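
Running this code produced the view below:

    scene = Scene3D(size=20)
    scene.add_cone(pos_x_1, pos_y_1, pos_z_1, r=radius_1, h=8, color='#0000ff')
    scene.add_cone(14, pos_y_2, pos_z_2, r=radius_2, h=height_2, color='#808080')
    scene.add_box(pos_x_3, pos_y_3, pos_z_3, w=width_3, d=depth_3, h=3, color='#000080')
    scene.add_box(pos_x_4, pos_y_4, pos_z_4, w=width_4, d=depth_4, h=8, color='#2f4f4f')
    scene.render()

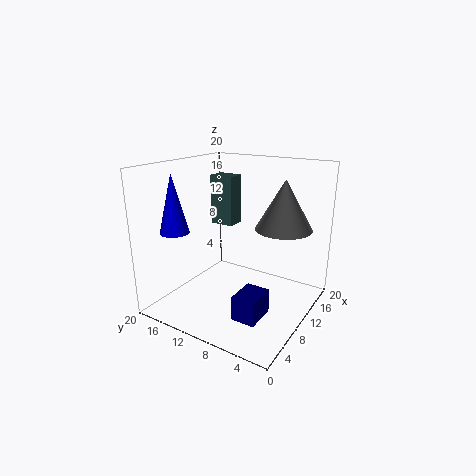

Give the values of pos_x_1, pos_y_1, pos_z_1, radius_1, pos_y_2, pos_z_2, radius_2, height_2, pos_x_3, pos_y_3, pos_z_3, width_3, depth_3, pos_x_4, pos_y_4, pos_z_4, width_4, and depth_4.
pos_x_1 = 5
pos_y_1 = 17
pos_z_1 = 11
radius_1 = 2
pos_y_2 = 5
pos_z_2 = 11
radius_2 = 4
height_2 = 7
pos_x_3 = 2
pos_y_3 = 3
pos_z_3 = 3
width_3 = 4
depth_3 = 3
pos_x_4 = 16
pos_y_4 = 15
pos_z_4 = 9
width_4 = 3
depth_4 = 4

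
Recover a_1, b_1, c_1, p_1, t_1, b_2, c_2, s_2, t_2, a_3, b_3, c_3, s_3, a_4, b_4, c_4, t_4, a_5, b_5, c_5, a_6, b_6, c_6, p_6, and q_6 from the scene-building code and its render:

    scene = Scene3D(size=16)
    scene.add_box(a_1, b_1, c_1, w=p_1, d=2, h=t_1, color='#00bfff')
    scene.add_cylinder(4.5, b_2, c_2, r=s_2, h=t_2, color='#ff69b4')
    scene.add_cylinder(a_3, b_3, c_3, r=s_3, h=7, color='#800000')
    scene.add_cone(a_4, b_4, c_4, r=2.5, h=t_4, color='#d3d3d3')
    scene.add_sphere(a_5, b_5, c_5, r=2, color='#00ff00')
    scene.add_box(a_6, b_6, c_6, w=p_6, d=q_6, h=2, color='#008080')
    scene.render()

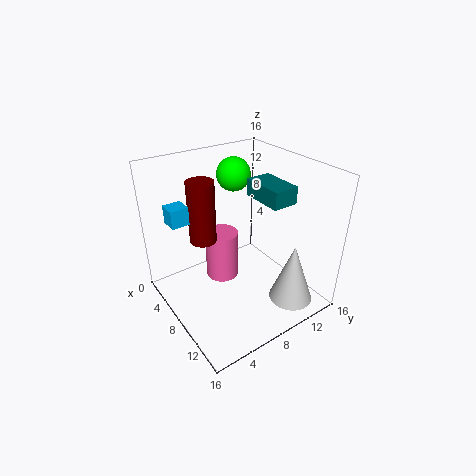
a_1 = 3.5
b_1 = 1.5
c_1 = 10
p_1 = 2
t_1 = 2
b_2 = 8
c_2 = 1
s_2 = 2
t_2 = 6
a_3 = 5.5
b_3 = 5
c_3 = 7.5
s_3 = 1.5
a_4 = 12.5
b_4 = 12.5
c_4 = 0.5
t_4 = 7
a_5 = 3.5
b_5 = 10.5
c_5 = 13.5
a_6 = 5.5
b_6 = 11
c_6 = 11.5
p_6 = 5
q_6 = 3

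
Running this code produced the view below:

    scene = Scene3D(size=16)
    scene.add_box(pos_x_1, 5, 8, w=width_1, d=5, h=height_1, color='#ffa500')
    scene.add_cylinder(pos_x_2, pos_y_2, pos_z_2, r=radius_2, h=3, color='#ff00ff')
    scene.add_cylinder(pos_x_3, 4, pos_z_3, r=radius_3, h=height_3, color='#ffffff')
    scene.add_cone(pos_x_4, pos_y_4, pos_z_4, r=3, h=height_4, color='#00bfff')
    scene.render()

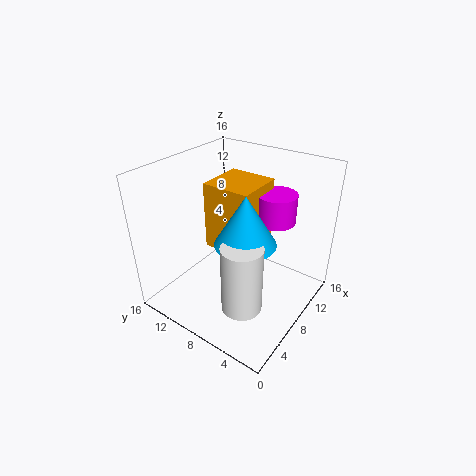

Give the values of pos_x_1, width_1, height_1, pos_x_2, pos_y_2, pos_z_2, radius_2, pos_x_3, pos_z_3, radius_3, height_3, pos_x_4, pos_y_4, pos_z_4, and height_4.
pos_x_1 = 5, width_1 = 5, height_1 = 7, pos_x_2 = 9, pos_y_2 = 4, pos_z_2 = 11, radius_2 = 2, pos_x_3 = 3, pos_z_3 = 4, radius_3 = 2, height_3 = 7, pos_x_4 = 5, pos_y_4 = 5, pos_z_4 = 10, height_4 = 5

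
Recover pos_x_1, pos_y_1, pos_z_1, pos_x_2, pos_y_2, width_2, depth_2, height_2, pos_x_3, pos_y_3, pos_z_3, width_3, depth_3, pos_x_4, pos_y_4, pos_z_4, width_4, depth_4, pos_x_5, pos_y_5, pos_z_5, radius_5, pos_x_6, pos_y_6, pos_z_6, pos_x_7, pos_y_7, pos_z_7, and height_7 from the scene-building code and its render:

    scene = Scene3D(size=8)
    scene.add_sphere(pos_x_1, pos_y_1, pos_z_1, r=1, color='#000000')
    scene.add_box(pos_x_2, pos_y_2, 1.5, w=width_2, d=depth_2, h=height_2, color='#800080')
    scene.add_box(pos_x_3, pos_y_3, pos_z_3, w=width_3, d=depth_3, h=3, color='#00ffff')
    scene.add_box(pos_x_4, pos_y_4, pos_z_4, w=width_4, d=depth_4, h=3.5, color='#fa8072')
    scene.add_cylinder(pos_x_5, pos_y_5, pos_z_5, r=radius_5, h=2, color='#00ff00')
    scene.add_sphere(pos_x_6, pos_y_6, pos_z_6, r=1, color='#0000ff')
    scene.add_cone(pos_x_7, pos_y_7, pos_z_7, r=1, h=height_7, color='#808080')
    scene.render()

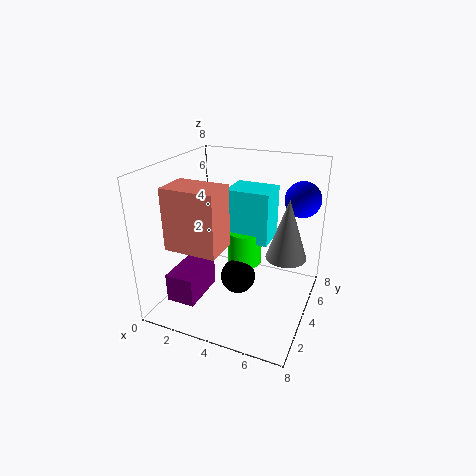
pos_x_1 = 4
pos_y_1 = 4
pos_z_1 = 1.5
pos_x_2 = 1.5
pos_y_2 = 0.5
width_2 = 1.5
depth_2 = 2.5
height_2 = 1.5
pos_x_3 = 3
pos_y_3 = 4.5
pos_z_3 = 3.5
width_3 = 2.5
depth_3 = 2
pos_x_4 = 0.5
pos_y_4 = 2
pos_z_4 = 3.5
width_4 = 3
depth_4 = 2
pos_x_5 = 4
pos_y_5 = 5
pos_z_5 = 2
radius_5 = 1
pos_x_6 = 7
pos_y_6 = 6
pos_z_6 = 6
pos_x_7 = 7
pos_y_7 = 3
pos_z_7 = 4
height_7 = 3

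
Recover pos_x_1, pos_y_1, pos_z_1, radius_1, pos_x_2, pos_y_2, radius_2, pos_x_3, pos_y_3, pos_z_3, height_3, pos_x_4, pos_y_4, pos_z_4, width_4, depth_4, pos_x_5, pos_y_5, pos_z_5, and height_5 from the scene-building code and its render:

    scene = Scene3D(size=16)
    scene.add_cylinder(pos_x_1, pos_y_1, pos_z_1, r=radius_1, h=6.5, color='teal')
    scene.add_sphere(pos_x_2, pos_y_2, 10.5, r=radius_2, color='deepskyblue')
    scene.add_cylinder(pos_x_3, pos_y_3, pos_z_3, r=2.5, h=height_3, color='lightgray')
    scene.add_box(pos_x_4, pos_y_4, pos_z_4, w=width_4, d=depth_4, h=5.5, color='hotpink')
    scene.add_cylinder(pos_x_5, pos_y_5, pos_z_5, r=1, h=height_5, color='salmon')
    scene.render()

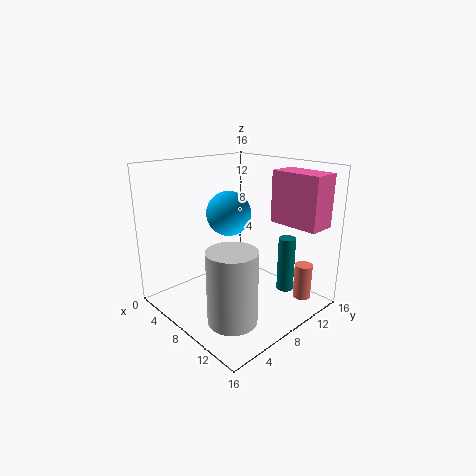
pos_x_1 = 11
pos_y_1 = 13
pos_z_1 = 1
radius_1 = 1
pos_x_2 = 6.5
pos_y_2 = 8
radius_2 = 2.5
pos_x_3 = 12
pos_y_3 = 3.5
pos_z_3 = 1.5
height_3 = 7.5
pos_x_4 = 10.5
pos_y_4 = 10.5
pos_z_4 = 10
width_4 = 5.5
depth_4 = 3
pos_x_5 = 13.5
pos_y_5 = 13
pos_z_5 = 1
height_5 = 4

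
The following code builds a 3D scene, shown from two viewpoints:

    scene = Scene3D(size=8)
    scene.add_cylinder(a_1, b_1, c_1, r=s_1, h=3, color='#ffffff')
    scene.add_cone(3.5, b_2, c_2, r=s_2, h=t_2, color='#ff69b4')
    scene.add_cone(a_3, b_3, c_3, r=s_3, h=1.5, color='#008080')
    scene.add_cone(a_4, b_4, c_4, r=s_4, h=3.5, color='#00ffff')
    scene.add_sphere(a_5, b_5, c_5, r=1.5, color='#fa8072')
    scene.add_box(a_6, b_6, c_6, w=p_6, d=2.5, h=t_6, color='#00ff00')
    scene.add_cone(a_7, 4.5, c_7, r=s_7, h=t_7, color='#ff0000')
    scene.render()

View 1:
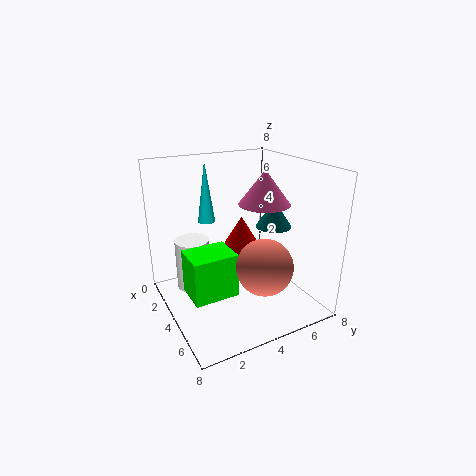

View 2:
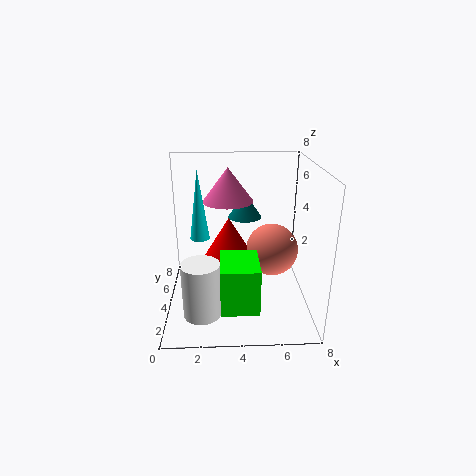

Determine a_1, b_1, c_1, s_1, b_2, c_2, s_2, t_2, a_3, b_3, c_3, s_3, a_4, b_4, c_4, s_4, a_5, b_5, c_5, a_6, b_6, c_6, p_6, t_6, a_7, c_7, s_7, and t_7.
a_1 = 2, b_1 = 2, c_1 = 0.5, s_1 = 1, b_2 = 6, c_2 = 5.5, s_2 = 1.5, t_2 = 2, a_3 = 4.5, b_3 = 6, c_3 = 4.5, s_3 = 1, a_4 = 2, b_4 = 3, c_4 = 4.5, s_4 = 0.5, a_5 = 6, b_5 = 4.5, c_5 = 3, a_6 = 3, b_6 = 1, c_6 = 1, p_6 = 2, t_6 = 2.5, a_7 = 3.5, c_7 = 2.5, s_7 = 1.5, t_7 = 2.5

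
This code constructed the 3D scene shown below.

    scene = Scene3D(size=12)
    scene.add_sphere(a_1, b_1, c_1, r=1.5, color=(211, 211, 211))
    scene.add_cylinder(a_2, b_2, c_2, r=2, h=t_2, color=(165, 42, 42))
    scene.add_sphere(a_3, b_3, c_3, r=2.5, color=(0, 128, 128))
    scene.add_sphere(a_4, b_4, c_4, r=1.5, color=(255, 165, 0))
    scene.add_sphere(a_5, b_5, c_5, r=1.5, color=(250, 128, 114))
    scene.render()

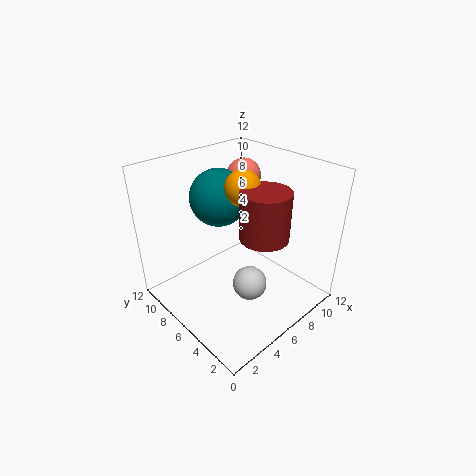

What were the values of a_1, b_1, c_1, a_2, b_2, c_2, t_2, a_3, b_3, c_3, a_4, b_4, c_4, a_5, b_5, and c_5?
a_1 = 6.5, b_1 = 5, c_1 = 1.5, a_2 = 7, b_2 = 4, c_2 = 6.5, t_2 = 4, a_3 = 6.5, b_3 = 9, c_3 = 8.5, a_4 = 7, b_4 = 6.5, c_4 = 10, a_5 = 9, b_5 = 8.5, c_5 = 10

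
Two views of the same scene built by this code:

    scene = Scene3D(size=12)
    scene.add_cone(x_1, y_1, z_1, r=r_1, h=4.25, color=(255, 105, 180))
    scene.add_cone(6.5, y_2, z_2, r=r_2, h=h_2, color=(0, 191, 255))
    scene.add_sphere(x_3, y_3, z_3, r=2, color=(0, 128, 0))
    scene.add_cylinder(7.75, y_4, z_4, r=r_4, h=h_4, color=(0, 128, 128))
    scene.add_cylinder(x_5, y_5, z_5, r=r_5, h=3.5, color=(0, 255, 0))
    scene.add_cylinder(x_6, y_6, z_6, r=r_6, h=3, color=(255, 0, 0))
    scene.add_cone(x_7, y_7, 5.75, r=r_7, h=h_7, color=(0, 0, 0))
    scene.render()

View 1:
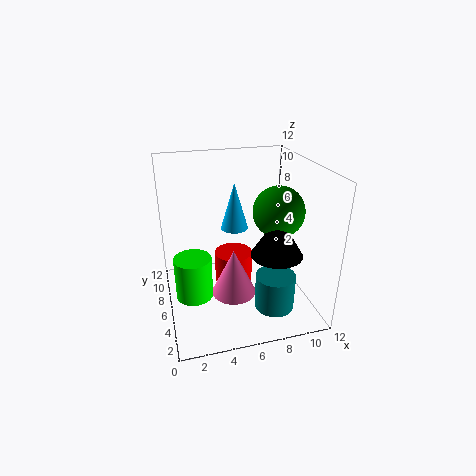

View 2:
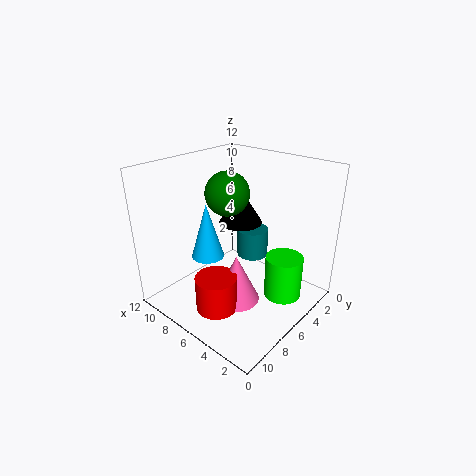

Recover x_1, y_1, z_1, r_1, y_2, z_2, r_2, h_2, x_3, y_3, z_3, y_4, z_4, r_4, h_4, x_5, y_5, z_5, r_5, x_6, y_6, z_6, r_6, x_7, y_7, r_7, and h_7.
x_1 = 5.75, y_1 = 6.5, z_1 = 0.25, r_1 = 2, y_2 = 9, z_2 = 5.5, r_2 = 1.25, h_2 = 4.25, x_3 = 8.75, y_3 = 4.25, z_3 = 8.75, y_4 = 1.75, z_4 = 2, r_4 = 1.5, h_4 = 2.75, x_5 = 2, y_5 = 5, z_5 = 1.75, r_5 = 1.5, x_6 = 6.25, y_6 = 8.5, z_6 = 0.25, r_6 = 1.75, x_7 = 8.25, y_7 = 3, r_7 = 2, h_7 = 3.25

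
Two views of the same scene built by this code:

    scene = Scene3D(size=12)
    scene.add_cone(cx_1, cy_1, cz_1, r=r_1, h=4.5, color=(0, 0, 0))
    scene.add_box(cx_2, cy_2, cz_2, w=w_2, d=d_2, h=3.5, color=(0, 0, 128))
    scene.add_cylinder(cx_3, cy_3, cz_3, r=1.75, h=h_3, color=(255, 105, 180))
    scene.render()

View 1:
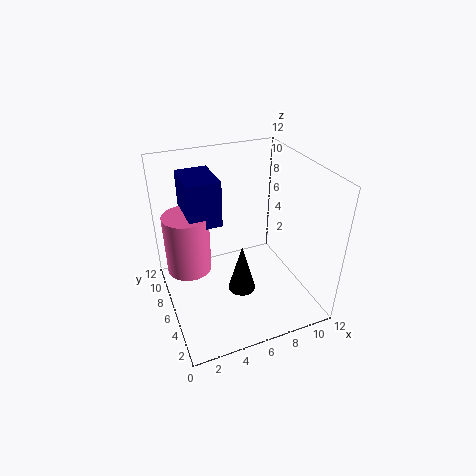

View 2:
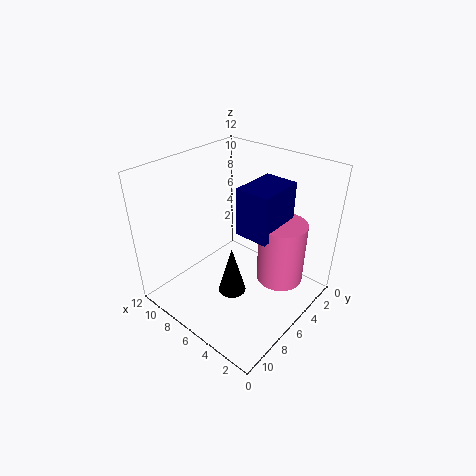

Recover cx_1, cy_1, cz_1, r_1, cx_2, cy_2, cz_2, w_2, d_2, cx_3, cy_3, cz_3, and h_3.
cx_1 = 6.5, cy_1 = 6.25, cz_1 = 0.25, r_1 = 1.25, cx_2 = 1.75, cy_2 = 4.75, cz_2 = 8.25, w_2 = 2.5, d_2 = 3.5, cx_3 = 1.75, cy_3 = 6, cz_3 = 4.25, h_3 = 4.75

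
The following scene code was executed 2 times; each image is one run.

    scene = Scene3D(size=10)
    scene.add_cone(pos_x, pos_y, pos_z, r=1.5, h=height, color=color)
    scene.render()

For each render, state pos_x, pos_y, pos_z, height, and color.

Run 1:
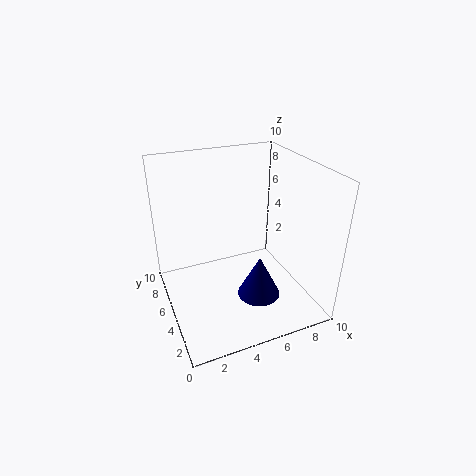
pos_x = 6
pos_y = 3.5
pos_z = 1
height = 3
color = 'navy'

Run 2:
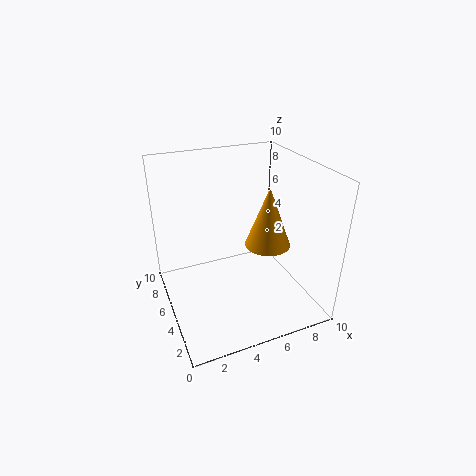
pos_x = 6.5
pos_y = 3.5
pos_z = 5
height = 4
color = 'orange'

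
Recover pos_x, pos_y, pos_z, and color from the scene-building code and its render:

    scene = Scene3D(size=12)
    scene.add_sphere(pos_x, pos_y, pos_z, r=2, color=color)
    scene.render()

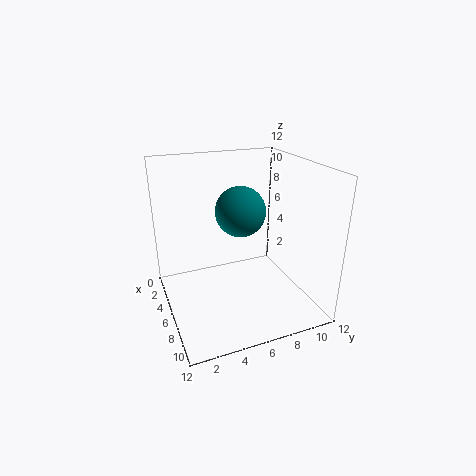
pos_x = 6.5
pos_y = 6
pos_z = 8.5
color = 'teal'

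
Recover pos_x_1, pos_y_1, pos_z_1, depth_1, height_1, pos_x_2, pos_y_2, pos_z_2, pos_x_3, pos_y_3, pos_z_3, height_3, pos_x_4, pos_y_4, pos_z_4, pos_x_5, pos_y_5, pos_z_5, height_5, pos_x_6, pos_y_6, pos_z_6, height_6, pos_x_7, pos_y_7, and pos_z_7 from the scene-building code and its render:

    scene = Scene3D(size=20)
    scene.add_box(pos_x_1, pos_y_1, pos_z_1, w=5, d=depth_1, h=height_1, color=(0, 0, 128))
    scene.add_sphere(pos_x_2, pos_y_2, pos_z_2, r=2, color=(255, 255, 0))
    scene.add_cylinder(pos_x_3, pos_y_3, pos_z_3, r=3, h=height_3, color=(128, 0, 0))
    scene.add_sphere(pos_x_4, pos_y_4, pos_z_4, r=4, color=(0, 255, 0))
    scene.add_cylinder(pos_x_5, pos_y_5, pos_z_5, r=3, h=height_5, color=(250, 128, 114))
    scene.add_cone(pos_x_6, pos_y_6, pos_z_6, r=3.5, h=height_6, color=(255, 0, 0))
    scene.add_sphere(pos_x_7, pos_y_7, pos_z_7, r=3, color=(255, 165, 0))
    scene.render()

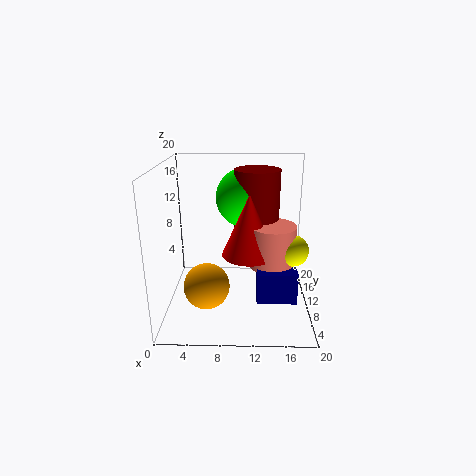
pos_x_1 = 12.5, pos_y_1 = 3, pos_z_1 = 4, depth_1 = 4, height_1 = 4, pos_x_2 = 17, pos_y_2 = 6, pos_z_2 = 10, pos_x_3 = 12.5, pos_y_3 = 10, pos_z_3 = 11.5, height_3 = 8, pos_x_4 = 11, pos_y_4 = 11, pos_z_4 = 15.5, pos_x_5 = 14.5, pos_y_5 = 7, pos_z_5 = 7.5, height_5 = 5.5, pos_x_6 = 11.5, pos_y_6 = 7, pos_z_6 = 9, height_6 = 8, pos_x_7 = 6, pos_y_7 = 5.5, pos_z_7 = 5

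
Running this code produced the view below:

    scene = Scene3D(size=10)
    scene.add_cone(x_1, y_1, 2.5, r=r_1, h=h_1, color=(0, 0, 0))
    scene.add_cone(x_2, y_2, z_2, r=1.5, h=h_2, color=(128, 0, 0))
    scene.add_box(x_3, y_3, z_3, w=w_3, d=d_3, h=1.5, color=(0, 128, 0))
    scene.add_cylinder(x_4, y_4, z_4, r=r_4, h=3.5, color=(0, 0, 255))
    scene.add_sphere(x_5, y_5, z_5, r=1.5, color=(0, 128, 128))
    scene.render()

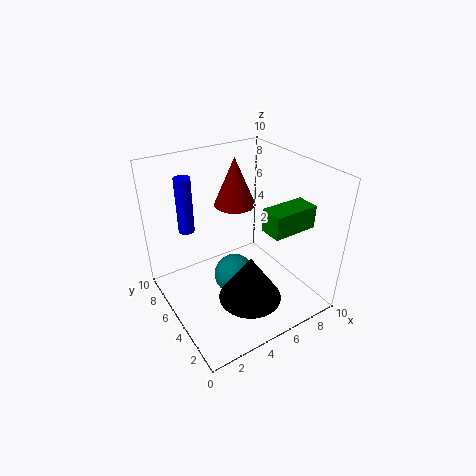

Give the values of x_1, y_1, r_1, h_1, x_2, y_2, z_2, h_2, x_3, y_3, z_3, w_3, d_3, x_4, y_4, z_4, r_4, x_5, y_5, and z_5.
x_1 = 4; y_1 = 2; r_1 = 2; h_1 = 3; x_2 = 6; y_2 = 7; z_2 = 6.5; h_2 = 3.5; x_3 = 5.5; y_3 = 1.5; z_3 = 6.5; w_3 = 3; d_3 = 1.5; x_4 = 1.5; y_4 = 5.5; z_4 = 6.5; r_4 = 0.5; x_5 = 5; y_5 = 5.5; z_5 = 1.5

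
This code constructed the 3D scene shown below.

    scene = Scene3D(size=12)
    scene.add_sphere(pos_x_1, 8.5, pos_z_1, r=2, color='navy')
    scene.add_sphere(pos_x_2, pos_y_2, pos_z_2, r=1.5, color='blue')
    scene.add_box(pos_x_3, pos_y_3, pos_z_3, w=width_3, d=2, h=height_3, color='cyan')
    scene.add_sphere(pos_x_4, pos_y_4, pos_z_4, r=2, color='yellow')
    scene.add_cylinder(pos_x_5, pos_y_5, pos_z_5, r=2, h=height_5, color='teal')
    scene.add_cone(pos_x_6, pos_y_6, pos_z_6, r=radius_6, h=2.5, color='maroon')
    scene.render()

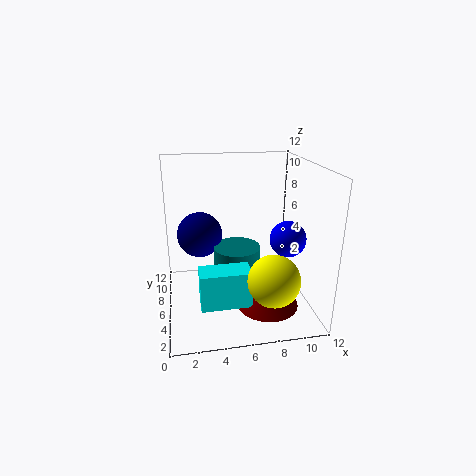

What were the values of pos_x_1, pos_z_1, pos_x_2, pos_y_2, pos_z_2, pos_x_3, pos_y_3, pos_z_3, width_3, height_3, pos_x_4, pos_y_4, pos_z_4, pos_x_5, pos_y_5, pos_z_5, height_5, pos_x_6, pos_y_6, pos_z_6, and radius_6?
pos_x_1 = 3; pos_z_1 = 5.5; pos_x_2 = 10; pos_y_2 = 5; pos_z_2 = 6; pos_x_3 = 2.5; pos_y_3 = 2.5; pos_z_3 = 1.5; width_3 = 4; height_3 = 3; pos_x_4 = 8; pos_y_4 = 2; pos_z_4 = 4; pos_x_5 = 6; pos_y_5 = 6.5; pos_z_5 = 3; height_5 = 2; pos_x_6 = 8; pos_y_6 = 3.5; pos_z_6 = 1; radius_6 = 2.5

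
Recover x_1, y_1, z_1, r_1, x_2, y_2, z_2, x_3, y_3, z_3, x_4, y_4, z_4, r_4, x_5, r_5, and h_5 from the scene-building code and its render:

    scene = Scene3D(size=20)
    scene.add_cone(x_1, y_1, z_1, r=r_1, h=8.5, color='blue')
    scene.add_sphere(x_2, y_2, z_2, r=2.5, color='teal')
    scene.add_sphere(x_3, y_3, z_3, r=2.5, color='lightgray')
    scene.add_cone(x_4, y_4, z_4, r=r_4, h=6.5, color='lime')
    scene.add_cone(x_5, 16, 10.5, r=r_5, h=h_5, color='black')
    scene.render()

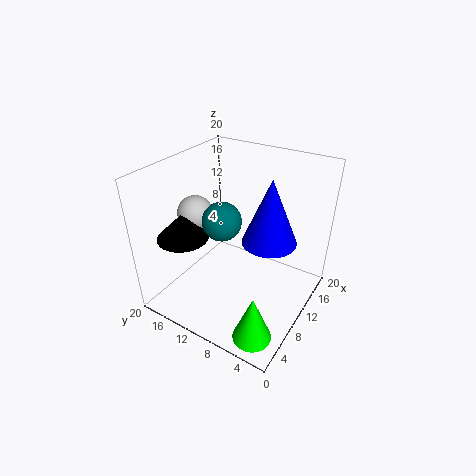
x_1 = 9.5
y_1 = 5
z_1 = 11.5
r_1 = 3.5
x_2 = 7
y_2 = 10.5
z_2 = 14
x_3 = 9
y_3 = 16.5
z_3 = 12.5
x_4 = 3
y_4 = 3.5
z_4 = 1
r_4 = 2.5
x_5 = 5.5
r_5 = 3.5
h_5 = 3.5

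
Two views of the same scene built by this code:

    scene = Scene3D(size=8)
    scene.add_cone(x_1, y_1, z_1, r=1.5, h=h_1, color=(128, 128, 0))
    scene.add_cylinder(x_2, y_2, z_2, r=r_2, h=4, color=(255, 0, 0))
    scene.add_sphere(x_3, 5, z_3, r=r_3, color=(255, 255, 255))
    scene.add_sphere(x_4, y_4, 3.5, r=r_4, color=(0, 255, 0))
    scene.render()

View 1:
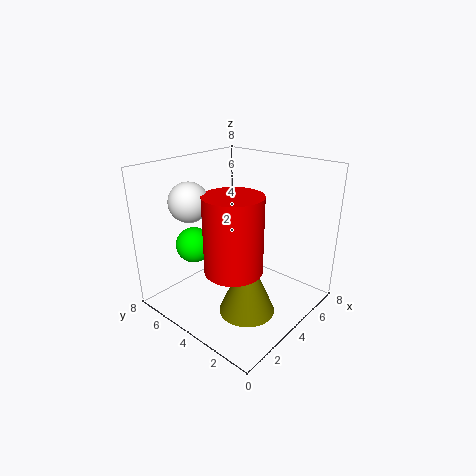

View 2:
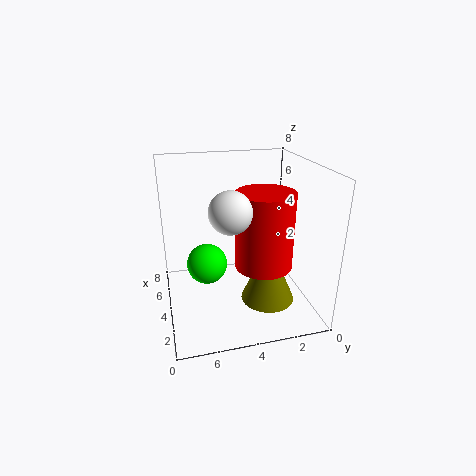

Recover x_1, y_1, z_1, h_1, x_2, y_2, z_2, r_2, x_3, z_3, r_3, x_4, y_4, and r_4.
x_1 = 3; y_1 = 2.5; z_1 = 0.5; h_1 = 3.5; x_2 = 2.5; y_2 = 3; z_2 = 3; r_2 = 1.5; x_3 = 1.5; z_3 = 6.5; r_3 = 1; x_4 = 2.5; y_4 = 6; r_4 = 1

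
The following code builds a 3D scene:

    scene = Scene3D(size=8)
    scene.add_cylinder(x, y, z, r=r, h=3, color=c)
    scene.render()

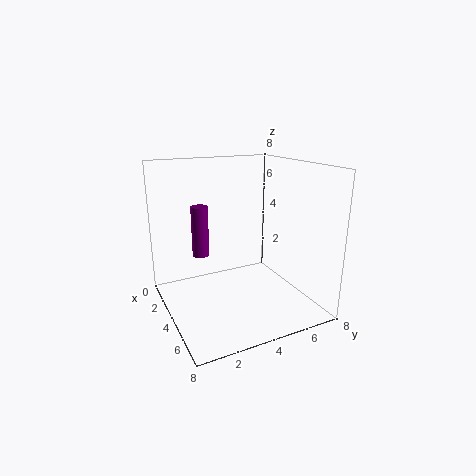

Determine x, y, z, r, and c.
x = 2, y = 2.5, z = 2.5, r = 0.5, c = 'purple'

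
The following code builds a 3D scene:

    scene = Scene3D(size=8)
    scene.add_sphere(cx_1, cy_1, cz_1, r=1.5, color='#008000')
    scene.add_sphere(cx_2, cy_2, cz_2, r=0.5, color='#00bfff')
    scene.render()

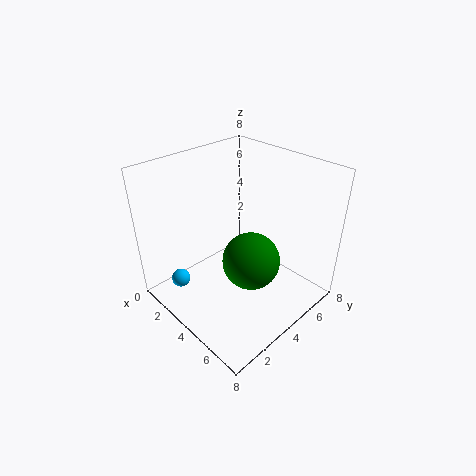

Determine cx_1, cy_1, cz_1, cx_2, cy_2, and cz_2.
cx_1 = 5.5
cy_1 = 3.5
cz_1 = 3.5
cx_2 = 2.5
cy_2 = 1
cz_2 = 2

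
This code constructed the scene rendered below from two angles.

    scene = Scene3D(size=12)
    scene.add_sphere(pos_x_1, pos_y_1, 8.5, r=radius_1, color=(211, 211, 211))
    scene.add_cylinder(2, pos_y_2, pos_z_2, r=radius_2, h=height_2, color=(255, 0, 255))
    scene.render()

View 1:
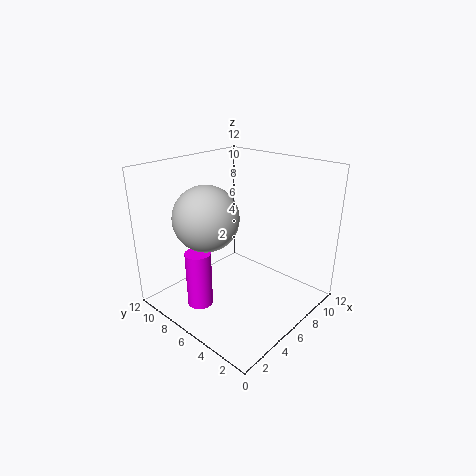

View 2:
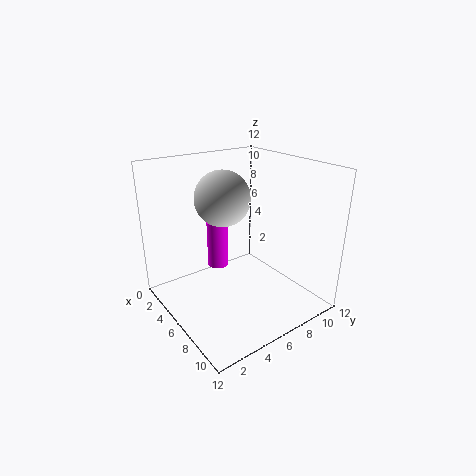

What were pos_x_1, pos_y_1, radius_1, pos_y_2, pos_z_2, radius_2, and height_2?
pos_x_1 = 3
pos_y_1 = 6.5
radius_1 = 2.5
pos_y_2 = 6.5
pos_z_2 = 1.5
radius_2 = 1
height_2 = 4.5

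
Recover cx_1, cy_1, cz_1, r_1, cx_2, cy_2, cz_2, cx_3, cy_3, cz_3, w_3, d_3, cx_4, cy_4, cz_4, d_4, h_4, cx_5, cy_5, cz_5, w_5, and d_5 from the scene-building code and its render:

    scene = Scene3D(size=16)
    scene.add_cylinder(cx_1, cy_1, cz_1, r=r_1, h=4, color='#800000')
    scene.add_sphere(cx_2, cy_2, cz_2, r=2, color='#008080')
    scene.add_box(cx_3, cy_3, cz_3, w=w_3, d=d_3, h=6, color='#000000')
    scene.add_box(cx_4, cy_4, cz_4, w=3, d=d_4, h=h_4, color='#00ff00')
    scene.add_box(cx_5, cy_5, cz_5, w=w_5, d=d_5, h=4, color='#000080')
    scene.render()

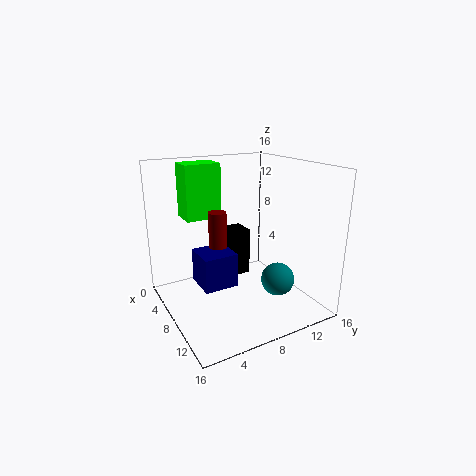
cx_1 = 7
cy_1 = 6
cz_1 = 7
r_1 = 1
cx_2 = 9
cy_2 = 13
cz_2 = 2
cx_3 = 1
cy_3 = 9
cz_3 = 1
w_3 = 3
d_3 = 3
cx_4 = 3
cy_4 = 3
cz_4 = 10
d_4 = 4
h_4 = 6
cx_5 = 4
cy_5 = 4
cz_5 = 2
w_5 = 4
d_5 = 4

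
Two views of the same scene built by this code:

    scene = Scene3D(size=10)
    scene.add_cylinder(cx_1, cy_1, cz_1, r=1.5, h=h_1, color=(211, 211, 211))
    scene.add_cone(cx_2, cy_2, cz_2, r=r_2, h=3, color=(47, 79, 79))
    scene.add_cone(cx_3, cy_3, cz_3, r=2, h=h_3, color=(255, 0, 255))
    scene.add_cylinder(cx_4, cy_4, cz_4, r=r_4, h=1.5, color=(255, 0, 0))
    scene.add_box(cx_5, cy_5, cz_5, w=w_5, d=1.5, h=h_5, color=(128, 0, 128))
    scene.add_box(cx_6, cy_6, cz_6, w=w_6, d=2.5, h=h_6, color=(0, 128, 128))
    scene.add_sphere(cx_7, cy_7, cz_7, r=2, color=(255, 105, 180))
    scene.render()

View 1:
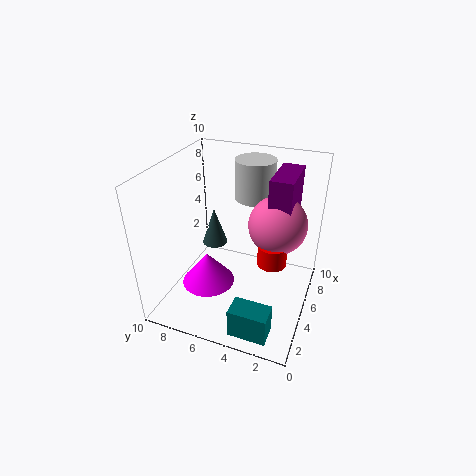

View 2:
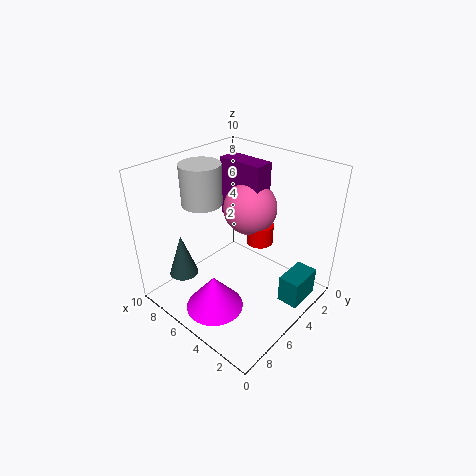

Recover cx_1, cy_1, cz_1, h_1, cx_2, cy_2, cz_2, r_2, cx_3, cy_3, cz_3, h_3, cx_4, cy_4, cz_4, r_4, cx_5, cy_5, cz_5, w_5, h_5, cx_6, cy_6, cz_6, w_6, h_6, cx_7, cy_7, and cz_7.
cx_1 = 8.5
cy_1 = 5
cz_1 = 6.5
h_1 = 3
cx_2 = 7.5
cy_2 = 8
cz_2 = 2.5
r_2 = 1
cx_3 = 5
cy_3 = 7.5
cz_3 = 0.5
h_3 = 2.5
cx_4 = 5
cy_4 = 2.5
cz_4 = 3.5
r_4 = 1
cx_5 = 5
cy_5 = 1.5
cz_5 = 5
w_5 = 3.5
h_5 = 4.5
cx_6 = 0.5
cy_6 = 1.5
cz_6 = 0.5
w_6 = 1.5
h_6 = 2
cx_7 = 6
cy_7 = 2.5
cz_7 = 6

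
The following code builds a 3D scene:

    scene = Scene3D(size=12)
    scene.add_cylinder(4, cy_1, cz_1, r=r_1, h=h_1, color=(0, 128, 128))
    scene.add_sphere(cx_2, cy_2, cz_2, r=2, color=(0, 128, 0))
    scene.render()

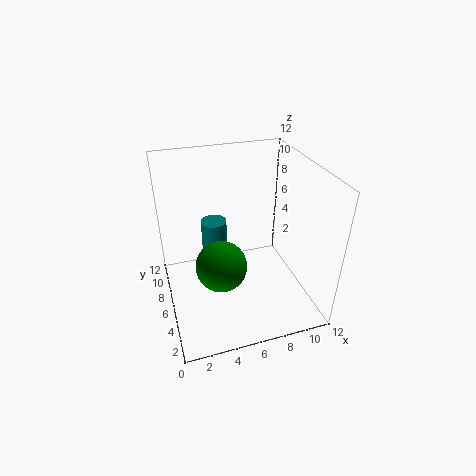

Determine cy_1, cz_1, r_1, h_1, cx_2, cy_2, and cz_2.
cy_1 = 6, cz_1 = 2, r_1 = 1, h_1 = 6, cx_2 = 4, cy_2 = 4, cz_2 = 5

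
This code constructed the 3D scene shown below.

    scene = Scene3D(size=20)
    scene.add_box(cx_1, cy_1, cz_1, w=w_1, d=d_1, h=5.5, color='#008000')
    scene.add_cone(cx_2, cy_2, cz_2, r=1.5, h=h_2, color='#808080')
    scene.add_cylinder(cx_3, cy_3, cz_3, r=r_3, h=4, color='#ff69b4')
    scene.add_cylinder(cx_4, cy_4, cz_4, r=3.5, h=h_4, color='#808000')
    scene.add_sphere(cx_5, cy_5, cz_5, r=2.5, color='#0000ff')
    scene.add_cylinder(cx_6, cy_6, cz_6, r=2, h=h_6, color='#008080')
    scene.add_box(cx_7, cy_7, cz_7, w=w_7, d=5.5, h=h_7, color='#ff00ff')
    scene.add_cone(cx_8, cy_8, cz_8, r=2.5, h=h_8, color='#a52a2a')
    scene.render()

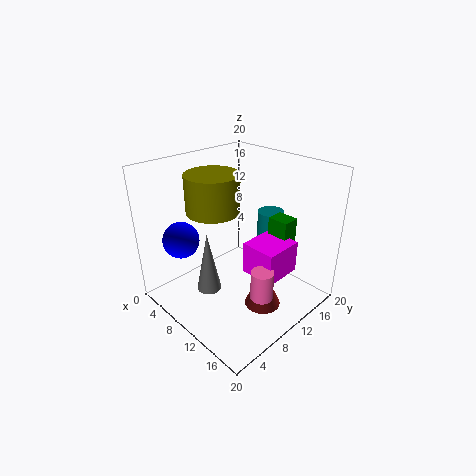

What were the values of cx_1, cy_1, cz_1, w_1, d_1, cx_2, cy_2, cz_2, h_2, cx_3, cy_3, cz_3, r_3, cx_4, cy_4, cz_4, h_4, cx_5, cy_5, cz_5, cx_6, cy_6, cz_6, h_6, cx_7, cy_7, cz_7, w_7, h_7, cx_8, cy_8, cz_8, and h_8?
cx_1 = 12
cy_1 = 14
cz_1 = 7
w_1 = 3
d_1 = 2.5
cx_2 = 12
cy_2 = 3
cz_2 = 6.5
h_2 = 7.5
cx_3 = 16
cy_3 = 8.5
cz_3 = 4
r_3 = 1.5
cx_4 = 8.5
cy_4 = 7
cz_4 = 14.5
h_4 = 5
cx_5 = 5
cy_5 = 4
cz_5 = 10
cx_6 = 9.5
cy_6 = 17.5
cz_6 = 6.5
h_6 = 5
cx_7 = 11.5
cy_7 = 9.5
cz_7 = 5.5
w_7 = 5
h_7 = 4.5
cx_8 = 14.5
cy_8 = 10.5
cz_8 = 1
h_8 = 5.5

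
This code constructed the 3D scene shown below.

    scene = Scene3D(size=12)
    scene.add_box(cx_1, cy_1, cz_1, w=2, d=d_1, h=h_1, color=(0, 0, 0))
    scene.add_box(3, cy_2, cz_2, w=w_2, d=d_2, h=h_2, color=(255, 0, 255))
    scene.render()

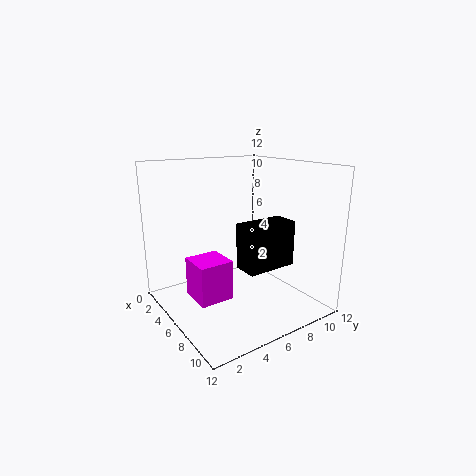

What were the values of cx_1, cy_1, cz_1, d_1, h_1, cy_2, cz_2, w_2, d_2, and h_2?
cx_1 = 8
cy_1 = 4.5
cz_1 = 4.5
d_1 = 4
h_1 = 3.5
cy_2 = 2.5
cz_2 = 0.5
w_2 = 3
d_2 = 3
h_2 = 3.5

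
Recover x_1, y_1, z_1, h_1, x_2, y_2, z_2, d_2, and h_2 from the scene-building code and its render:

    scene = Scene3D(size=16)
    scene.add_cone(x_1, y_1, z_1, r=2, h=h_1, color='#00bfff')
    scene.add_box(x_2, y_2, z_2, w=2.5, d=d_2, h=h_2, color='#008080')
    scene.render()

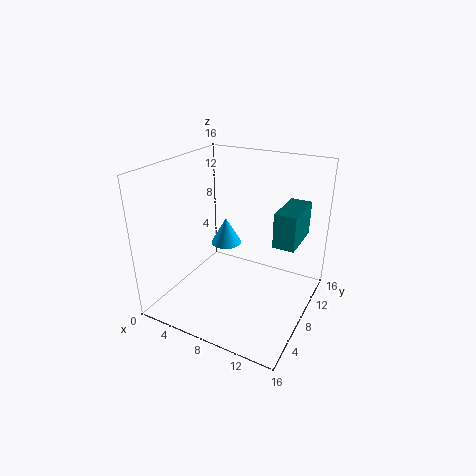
x_1 = 3.5, y_1 = 13, z_1 = 4, h_1 = 3.5, x_2 = 11.5, y_2 = 9.5, z_2 = 7, d_2 = 5.5, h_2 = 4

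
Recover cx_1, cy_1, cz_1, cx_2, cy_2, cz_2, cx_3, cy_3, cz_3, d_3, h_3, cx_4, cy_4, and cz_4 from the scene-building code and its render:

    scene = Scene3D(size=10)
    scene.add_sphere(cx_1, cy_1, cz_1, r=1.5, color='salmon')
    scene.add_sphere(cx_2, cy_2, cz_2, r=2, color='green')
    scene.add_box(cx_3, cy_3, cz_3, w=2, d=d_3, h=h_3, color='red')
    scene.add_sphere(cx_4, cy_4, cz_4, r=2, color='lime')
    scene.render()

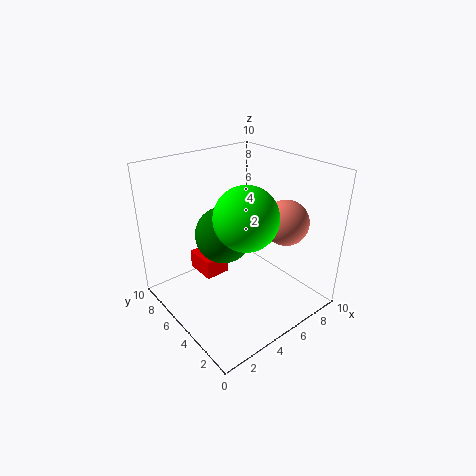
cx_1 = 7, cy_1 = 2.5, cz_1 = 6.5, cx_2 = 4.5, cy_2 = 6, cz_2 = 5, cx_3 = 4, cy_3 = 7.5, cz_3 = 0.5, d_3 = 2.5, h_3 = 1.5, cx_4 = 4, cy_4 = 3, cz_4 = 7.5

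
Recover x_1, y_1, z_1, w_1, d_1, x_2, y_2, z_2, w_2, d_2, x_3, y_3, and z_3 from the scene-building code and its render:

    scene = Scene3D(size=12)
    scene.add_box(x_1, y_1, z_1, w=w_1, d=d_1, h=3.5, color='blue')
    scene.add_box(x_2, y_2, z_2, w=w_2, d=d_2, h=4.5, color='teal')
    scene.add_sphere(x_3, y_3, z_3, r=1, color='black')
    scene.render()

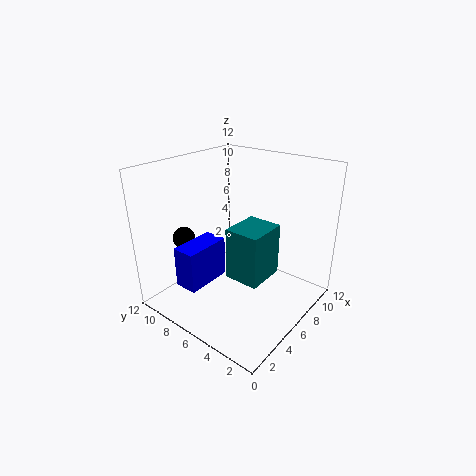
x_1 = 2; y_1 = 7.5; z_1 = 2; w_1 = 4; d_1 = 2; x_2 = 5; y_2 = 3.5; z_2 = 2.5; w_2 = 3.5; d_2 = 3; x_3 = 4.5; y_3 = 11; z_3 = 5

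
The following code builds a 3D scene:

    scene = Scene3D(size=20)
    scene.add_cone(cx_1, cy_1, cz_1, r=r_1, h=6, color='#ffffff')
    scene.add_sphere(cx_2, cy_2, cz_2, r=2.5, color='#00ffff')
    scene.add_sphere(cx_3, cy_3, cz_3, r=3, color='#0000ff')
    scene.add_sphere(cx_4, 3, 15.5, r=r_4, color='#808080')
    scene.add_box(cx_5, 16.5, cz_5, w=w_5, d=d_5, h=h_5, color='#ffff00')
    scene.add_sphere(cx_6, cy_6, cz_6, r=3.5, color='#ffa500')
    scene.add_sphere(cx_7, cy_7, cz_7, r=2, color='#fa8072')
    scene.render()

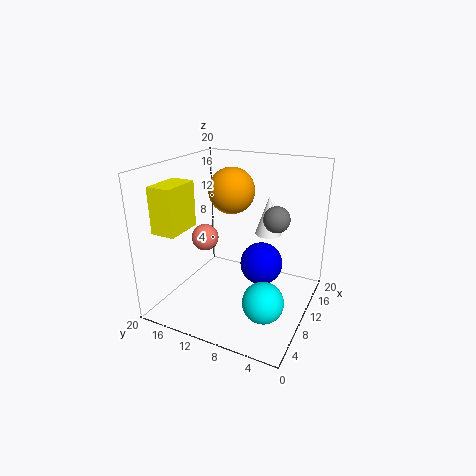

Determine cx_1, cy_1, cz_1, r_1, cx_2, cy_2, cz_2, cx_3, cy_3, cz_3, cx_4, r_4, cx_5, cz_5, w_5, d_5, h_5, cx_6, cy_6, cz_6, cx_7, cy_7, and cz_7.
cx_1 = 16.5, cy_1 = 8, cz_1 = 8.5, r_1 = 2, cx_2 = 3.5, cy_2 = 3.5, cz_2 = 5.5, cx_3 = 11.5, cy_3 = 7, cz_3 = 6, cx_4 = 5.5, r_4 = 1.5, cx_5 = 4, cz_5 = 11, w_5 = 5.5, d_5 = 3.5, h_5 = 6.5, cx_6 = 15, cy_6 = 13.5, cz_6 = 15, cx_7 = 11, cy_7 = 16, cz_7 = 8.5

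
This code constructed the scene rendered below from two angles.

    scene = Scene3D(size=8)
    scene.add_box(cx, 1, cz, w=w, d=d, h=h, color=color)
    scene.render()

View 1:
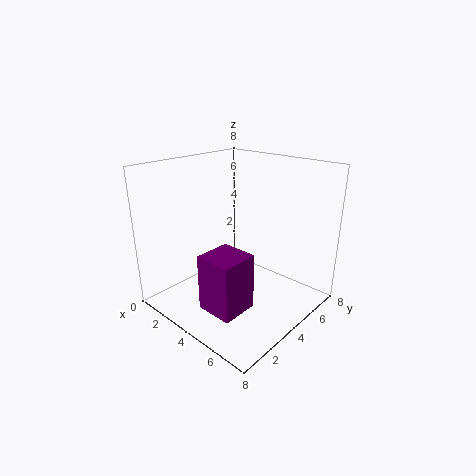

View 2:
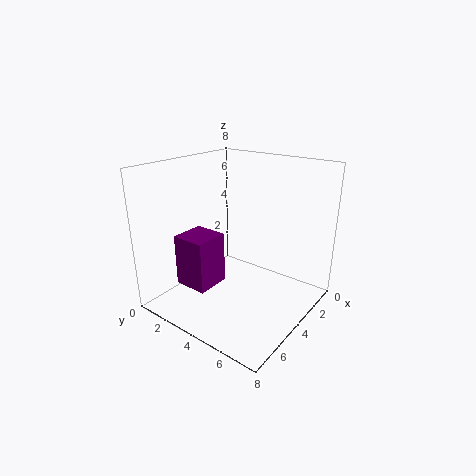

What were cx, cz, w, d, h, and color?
cx = 4, cz = 1, w = 2, d = 2, h = 3, color = 'purple'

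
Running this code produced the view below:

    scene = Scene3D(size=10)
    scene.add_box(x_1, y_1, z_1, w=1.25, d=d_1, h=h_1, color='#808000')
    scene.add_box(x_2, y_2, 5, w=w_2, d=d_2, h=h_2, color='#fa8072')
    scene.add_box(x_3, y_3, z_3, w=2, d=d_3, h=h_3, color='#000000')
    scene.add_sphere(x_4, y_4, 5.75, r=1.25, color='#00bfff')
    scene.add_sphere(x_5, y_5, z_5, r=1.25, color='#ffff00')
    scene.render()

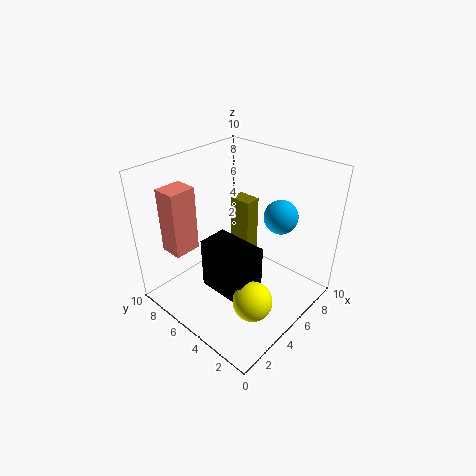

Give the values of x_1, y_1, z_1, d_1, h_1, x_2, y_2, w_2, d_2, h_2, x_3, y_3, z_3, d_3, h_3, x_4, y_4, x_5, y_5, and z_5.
x_1 = 7.5
y_1 = 6.25
z_1 = 1.75
d_1 = 1.75
h_1 = 4.5
x_2 = 0.75
y_2 = 6.25
w_2 = 1.75
d_2 = 1.5
h_2 = 4.25
x_3 = 2.25
y_3 = 2.25
z_3 = 2.25
d_3 = 3.5
h_3 = 3.5
x_4 = 8.25
y_4 = 3.75
x_5 = 2.75
y_5 = 1.75
z_5 = 2.75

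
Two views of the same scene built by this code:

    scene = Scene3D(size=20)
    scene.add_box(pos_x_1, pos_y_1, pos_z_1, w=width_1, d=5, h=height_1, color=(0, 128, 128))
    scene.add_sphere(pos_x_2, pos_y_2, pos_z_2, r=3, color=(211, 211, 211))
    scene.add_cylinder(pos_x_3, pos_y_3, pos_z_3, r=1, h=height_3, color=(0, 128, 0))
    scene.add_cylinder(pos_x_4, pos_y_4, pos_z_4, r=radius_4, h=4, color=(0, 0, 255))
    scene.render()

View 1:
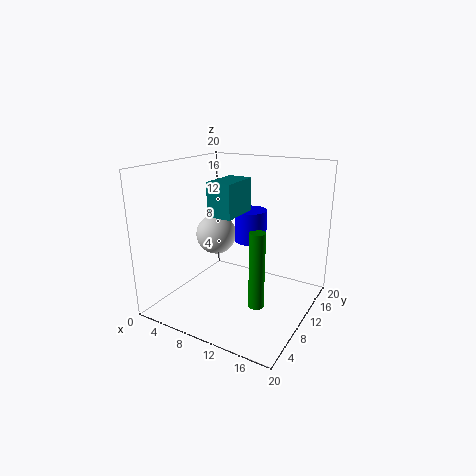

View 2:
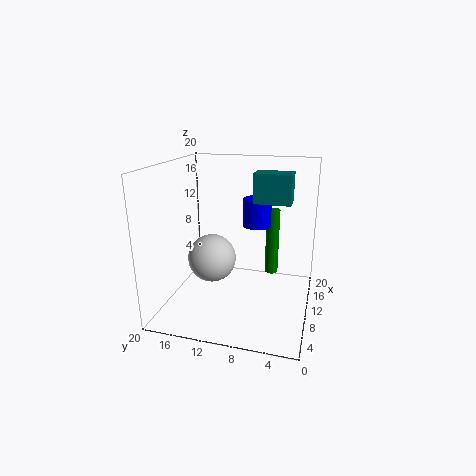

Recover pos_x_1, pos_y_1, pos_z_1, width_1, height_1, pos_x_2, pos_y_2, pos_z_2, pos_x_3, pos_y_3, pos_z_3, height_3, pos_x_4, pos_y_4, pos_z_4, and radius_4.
pos_x_1 = 10; pos_y_1 = 3; pos_z_1 = 15; width_1 = 3; height_1 = 4; pos_x_2 = 5; pos_y_2 = 12; pos_z_2 = 9; pos_x_3 = 15; pos_y_3 = 6; pos_z_3 = 3; height_3 = 10; pos_x_4 = 13; pos_y_4 = 8; pos_z_4 = 11; radius_4 = 2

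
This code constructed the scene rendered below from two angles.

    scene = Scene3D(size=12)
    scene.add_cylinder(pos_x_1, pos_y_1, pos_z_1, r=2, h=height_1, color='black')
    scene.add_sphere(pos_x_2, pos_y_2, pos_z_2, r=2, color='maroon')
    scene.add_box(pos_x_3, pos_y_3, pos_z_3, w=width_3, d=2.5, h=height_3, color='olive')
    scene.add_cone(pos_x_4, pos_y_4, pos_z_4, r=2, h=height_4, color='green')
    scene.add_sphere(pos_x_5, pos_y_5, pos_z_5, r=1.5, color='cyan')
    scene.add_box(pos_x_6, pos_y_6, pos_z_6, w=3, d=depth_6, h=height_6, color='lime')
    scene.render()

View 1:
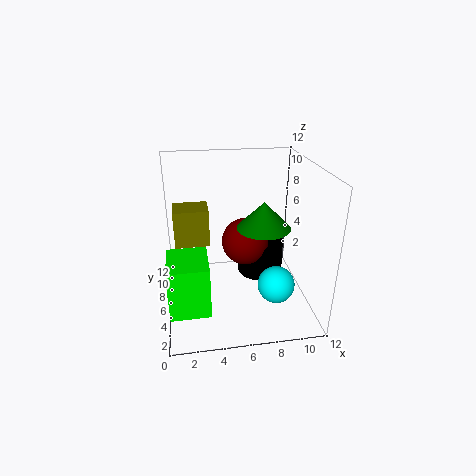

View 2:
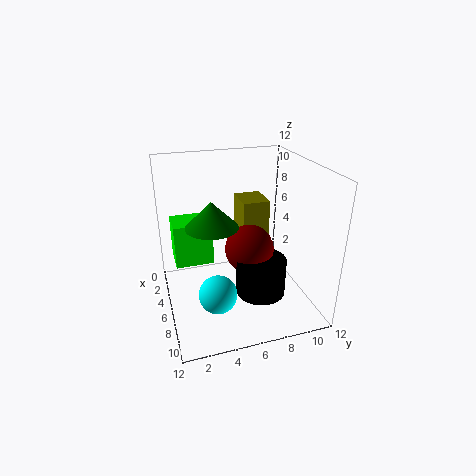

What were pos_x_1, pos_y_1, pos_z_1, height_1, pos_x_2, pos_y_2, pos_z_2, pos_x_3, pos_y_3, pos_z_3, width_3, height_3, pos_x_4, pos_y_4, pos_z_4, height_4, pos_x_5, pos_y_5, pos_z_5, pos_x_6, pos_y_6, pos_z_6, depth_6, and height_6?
pos_x_1 = 8.25, pos_y_1 = 7.25, pos_z_1 = 2, height_1 = 3, pos_x_2 = 6.75, pos_y_2 = 6.75, pos_z_2 = 5.25, pos_x_3 = 0.75, pos_y_3 = 7.25, pos_z_3 = 4.75, width_3 = 3, height_3 = 3.25, pos_x_4 = 7.5, pos_y_4 = 3.5, pos_z_4 = 8, height_4 = 2, pos_x_5 = 8.75, pos_y_5 = 3.5, pos_z_5 = 2.75, pos_x_6 = 0.25, pos_y_6 = 1, pos_z_6 = 2.25, depth_6 = 3.5, height_6 = 4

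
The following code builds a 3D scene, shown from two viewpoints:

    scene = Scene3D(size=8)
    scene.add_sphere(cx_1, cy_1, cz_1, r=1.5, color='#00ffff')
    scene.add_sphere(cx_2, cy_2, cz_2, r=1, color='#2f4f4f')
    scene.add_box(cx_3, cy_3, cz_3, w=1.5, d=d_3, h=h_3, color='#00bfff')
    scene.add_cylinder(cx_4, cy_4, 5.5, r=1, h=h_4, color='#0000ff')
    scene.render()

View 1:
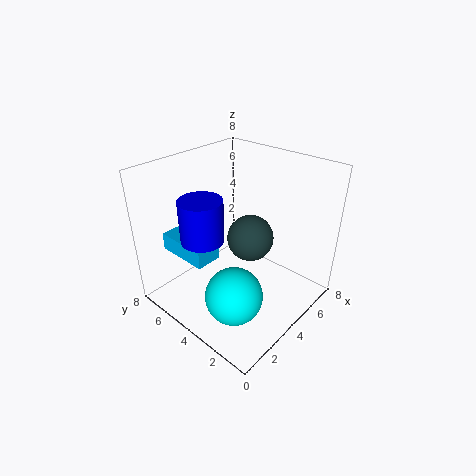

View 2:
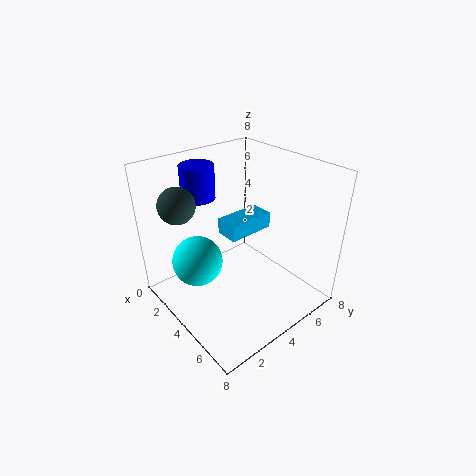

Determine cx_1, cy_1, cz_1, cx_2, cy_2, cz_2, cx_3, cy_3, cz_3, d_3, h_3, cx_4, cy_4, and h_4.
cx_1 = 2, cy_1 = 2.5, cz_1 = 2, cx_2 = 2, cy_2 = 1.5, cz_2 = 6, cx_3 = 1.5, cy_3 = 4.5, cz_3 = 3, d_3 = 3, h_3 = 1, cx_4 = 1, cy_4 = 3.5, h_4 = 2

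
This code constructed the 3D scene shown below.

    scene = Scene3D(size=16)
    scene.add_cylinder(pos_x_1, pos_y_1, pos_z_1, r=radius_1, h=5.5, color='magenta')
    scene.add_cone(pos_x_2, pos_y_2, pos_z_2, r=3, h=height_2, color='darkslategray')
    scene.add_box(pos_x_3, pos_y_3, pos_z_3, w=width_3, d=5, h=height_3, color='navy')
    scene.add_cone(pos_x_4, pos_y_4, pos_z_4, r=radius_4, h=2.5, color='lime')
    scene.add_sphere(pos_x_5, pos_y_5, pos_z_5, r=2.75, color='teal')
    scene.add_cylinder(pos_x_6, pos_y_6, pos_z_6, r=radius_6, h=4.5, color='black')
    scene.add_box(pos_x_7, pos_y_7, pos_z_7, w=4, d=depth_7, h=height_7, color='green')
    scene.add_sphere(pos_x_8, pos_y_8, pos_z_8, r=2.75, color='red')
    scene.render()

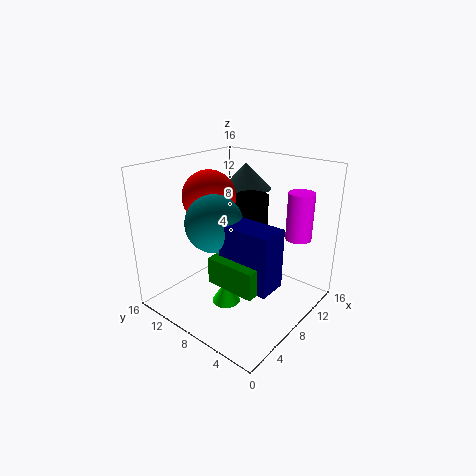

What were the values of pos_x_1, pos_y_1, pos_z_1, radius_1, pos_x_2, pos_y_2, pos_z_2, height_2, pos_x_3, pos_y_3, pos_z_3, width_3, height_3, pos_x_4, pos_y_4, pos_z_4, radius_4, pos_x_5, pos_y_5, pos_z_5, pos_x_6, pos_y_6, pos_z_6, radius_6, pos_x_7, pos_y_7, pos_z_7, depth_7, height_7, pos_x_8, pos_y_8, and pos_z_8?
pos_x_1 = 13.5; pos_y_1 = 3.5; pos_z_1 = 7.25; radius_1 = 1.5; pos_x_2 = 12.5; pos_y_2 = 10.5; pos_z_2 = 12.25; height_2 = 3; pos_x_3 = 2; pos_y_3 = 0.25; pos_z_3 = 6.75; width_3 = 2.75; height_3 = 5.5; pos_x_4 = 4.75; pos_y_4 = 7; pos_z_4 = 2; radius_4 = 1.5; pos_x_5 = 3.25; pos_y_5 = 7; pos_z_5 = 11.5; pos_x_6 = 8.75; pos_y_6 = 6.75; pos_z_6 = 8.5; radius_6 = 1.75; pos_x_7 = 1; pos_y_7 = 1; pos_z_7 = 6.75; depth_7 = 4.75; height_7 = 2.5; pos_x_8 = 5.5; pos_y_8 = 9.75; pos_z_8 = 13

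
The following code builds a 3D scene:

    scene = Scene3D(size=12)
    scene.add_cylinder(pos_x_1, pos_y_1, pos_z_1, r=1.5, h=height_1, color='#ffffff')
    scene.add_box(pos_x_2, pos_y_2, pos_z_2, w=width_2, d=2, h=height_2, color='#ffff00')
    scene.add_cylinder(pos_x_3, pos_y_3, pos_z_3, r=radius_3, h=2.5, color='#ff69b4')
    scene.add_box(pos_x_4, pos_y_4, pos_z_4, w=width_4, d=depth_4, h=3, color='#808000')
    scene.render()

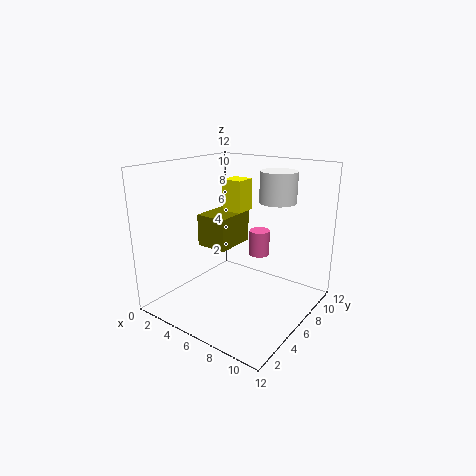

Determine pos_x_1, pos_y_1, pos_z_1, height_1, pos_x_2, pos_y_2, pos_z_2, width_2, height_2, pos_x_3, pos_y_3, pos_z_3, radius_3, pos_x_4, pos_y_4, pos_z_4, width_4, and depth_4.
pos_x_1 = 8.5; pos_y_1 = 8; pos_z_1 = 9; height_1 = 2.5; pos_x_2 = 2; pos_y_2 = 9; pos_z_2 = 7; width_2 = 2; height_2 = 3; pos_x_3 = 5; pos_y_3 = 11; pos_z_3 = 2.5; radius_3 = 1; pos_x_4 = 1; pos_y_4 = 6.5; pos_z_4 = 4; width_4 = 3; depth_4 = 4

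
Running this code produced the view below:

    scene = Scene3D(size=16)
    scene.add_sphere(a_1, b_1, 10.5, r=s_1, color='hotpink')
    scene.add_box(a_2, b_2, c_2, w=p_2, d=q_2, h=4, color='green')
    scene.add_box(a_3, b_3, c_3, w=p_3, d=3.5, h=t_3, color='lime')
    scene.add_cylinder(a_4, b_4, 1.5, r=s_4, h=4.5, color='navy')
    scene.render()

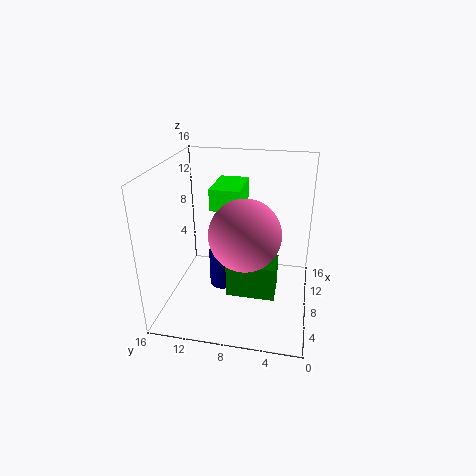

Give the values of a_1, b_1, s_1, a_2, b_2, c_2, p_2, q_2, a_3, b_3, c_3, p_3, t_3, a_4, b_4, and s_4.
a_1 = 4; b_1 = 6.5; s_1 = 3.5; a_2 = 6; b_2 = 3.5; c_2 = 1.5; p_2 = 3.5; q_2 = 5.5; a_3 = 9; b_3 = 8; c_3 = 10.5; p_3 = 5.5; t_3 = 2.5; a_4 = 8.5; b_4 = 10; s_4 = 1.5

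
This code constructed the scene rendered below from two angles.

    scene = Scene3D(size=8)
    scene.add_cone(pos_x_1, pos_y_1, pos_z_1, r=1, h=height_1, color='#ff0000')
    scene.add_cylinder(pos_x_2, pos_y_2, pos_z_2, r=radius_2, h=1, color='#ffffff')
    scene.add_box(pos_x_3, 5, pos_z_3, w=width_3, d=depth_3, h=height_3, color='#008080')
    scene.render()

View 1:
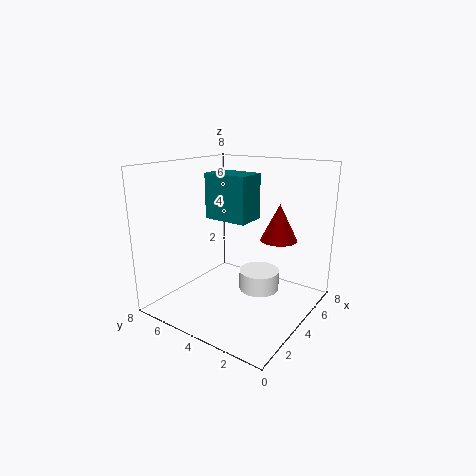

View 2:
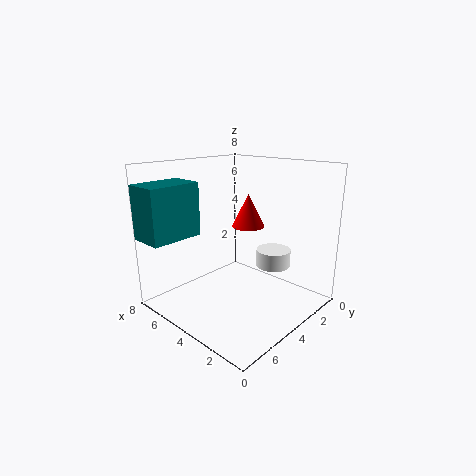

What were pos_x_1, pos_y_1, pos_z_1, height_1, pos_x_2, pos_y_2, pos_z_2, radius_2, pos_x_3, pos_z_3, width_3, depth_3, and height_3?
pos_x_1 = 5, pos_y_1 = 2, pos_z_1 = 4, height_1 = 2, pos_x_2 = 3, pos_y_2 = 2, pos_z_2 = 2, radius_2 = 1, pos_x_3 = 6, pos_z_3 = 4, width_3 = 2, depth_3 = 3, height_3 = 3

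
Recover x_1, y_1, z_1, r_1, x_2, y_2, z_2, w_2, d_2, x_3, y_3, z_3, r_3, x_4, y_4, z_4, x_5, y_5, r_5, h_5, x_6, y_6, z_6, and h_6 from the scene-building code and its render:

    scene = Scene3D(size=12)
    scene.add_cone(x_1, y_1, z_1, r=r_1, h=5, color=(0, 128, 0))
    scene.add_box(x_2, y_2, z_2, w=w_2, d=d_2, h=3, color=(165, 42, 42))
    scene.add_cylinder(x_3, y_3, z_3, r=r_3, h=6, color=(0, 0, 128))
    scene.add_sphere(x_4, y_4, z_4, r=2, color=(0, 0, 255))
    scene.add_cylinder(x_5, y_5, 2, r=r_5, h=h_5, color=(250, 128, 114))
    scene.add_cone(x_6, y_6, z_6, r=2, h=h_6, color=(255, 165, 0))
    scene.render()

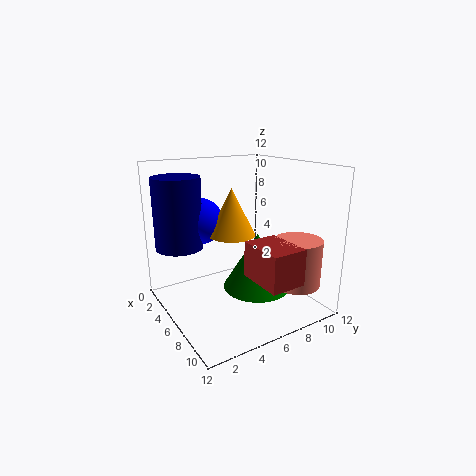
x_1 = 6; y_1 = 8; z_1 = 1; r_1 = 3; x_2 = 7; y_2 = 6; z_2 = 3; w_2 = 4; d_2 = 3; x_3 = 3; y_3 = 2; z_3 = 5; r_3 = 2; x_4 = 3; y_4 = 4; z_4 = 7; x_5 = 9; y_5 = 10; r_5 = 2; h_5 = 4; x_6 = 5; y_6 = 6; z_6 = 6; h_6 = 4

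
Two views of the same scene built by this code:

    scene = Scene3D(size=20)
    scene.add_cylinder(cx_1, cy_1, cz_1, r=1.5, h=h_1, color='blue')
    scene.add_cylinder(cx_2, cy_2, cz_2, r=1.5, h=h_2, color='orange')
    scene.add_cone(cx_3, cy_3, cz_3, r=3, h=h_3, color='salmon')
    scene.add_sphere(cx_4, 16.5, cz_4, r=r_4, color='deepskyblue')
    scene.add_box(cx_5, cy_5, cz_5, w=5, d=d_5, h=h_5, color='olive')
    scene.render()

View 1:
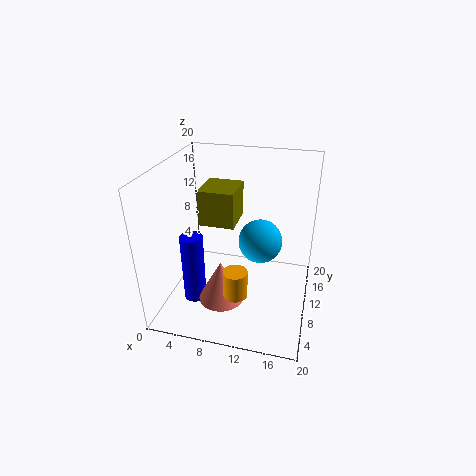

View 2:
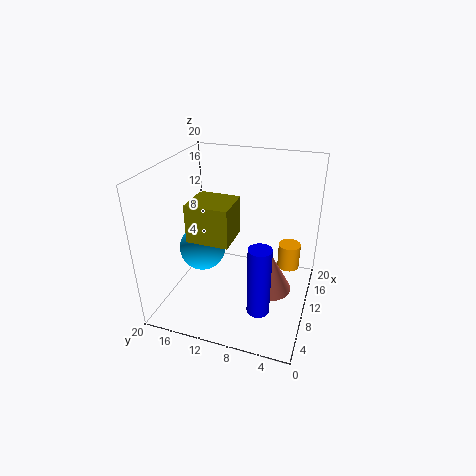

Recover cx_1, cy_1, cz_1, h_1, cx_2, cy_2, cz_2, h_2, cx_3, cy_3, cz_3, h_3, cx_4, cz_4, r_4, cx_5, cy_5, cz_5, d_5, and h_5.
cx_1 = 5
cy_1 = 5.5
cz_1 = 2.5
h_1 = 9.5
cx_2 = 11.5
cy_2 = 3
cz_2 = 6
h_2 = 3.5
cx_3 = 9
cy_3 = 5
cz_3 = 3.5
h_3 = 5.5
cx_4 = 12
cz_4 = 6
r_4 = 3.5
cx_5 = 4.5
cy_5 = 9.5
cz_5 = 11.5
d_5 = 5.5
h_5 = 5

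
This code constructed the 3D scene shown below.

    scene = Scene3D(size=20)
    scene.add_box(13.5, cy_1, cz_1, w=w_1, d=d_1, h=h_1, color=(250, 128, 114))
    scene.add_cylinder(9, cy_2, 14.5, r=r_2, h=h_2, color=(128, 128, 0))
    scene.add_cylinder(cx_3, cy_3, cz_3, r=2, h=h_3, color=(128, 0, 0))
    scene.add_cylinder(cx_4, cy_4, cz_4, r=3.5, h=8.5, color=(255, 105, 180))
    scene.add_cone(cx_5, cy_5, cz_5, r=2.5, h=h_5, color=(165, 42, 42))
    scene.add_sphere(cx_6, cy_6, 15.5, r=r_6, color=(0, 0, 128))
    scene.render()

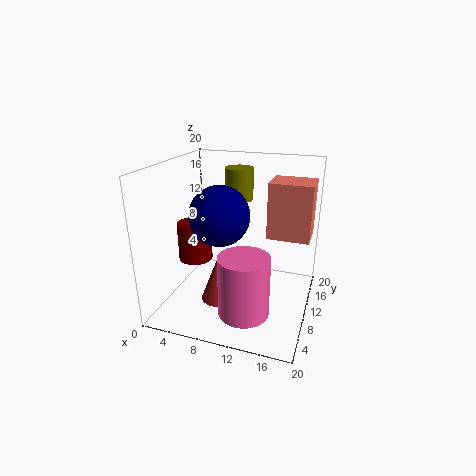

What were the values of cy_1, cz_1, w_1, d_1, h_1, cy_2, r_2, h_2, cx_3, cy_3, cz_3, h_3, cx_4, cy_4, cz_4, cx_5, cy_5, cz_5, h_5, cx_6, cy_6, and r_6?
cy_1 = 12; cz_1 = 9.5; w_1 = 6; d_1 = 5; h_1 = 8; cy_2 = 13.5; r_2 = 2; h_2 = 4.5; cx_3 = 7; cy_3 = 3; cz_3 = 10; h_3 = 4.5; cx_4 = 12; cy_4 = 6.5; cz_4 = 0.5; cx_5 = 8; cy_5 = 7.5; cz_5 = 1.5; h_5 = 6.5; cx_6 = 10; cy_6 = 3.5; r_6 = 3.5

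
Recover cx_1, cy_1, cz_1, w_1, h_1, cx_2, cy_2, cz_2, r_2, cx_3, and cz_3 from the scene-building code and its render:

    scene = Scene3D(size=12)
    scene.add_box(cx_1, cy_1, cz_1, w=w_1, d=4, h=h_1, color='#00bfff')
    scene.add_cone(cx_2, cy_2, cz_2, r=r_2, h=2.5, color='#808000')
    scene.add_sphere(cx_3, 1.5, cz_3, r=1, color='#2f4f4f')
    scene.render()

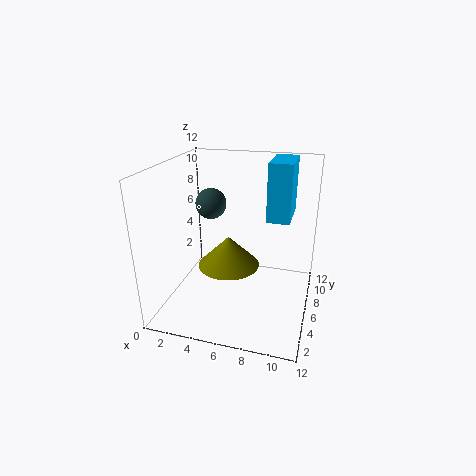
cx_1 = 8; cy_1 = 7.5; cz_1 = 7; w_1 = 2; h_1 = 5; cx_2 = 5.5; cy_2 = 5; cz_2 = 4; r_2 = 2.5; cx_3 = 5.5; cz_3 = 10.5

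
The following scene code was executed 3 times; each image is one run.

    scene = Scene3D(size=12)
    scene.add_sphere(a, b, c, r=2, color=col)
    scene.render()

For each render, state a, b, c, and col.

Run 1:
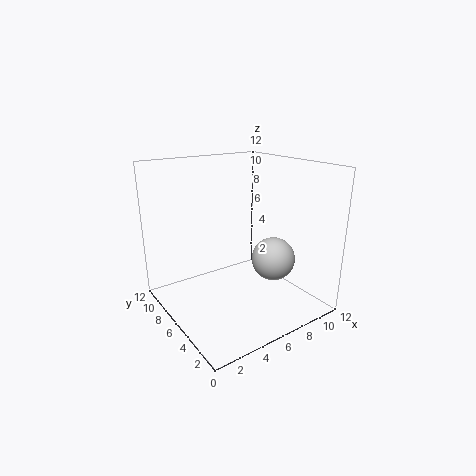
a = 10
b = 6
c = 3
col = 'lightgray'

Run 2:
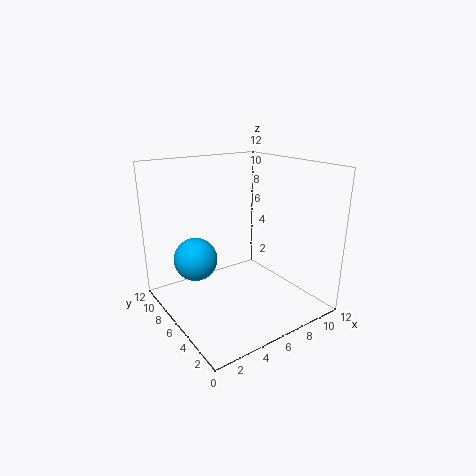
a = 4
b = 10
c = 3
col = 'deepskyblue'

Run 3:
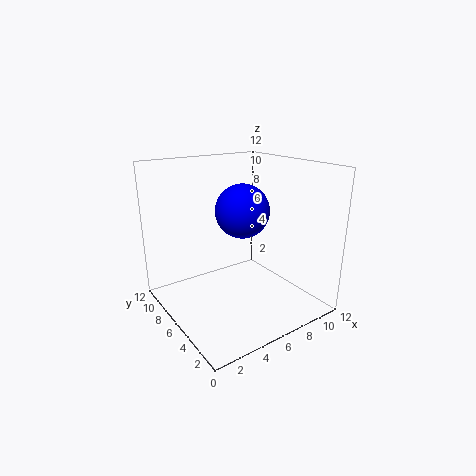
a = 5
b = 4
c = 9
col = 'blue'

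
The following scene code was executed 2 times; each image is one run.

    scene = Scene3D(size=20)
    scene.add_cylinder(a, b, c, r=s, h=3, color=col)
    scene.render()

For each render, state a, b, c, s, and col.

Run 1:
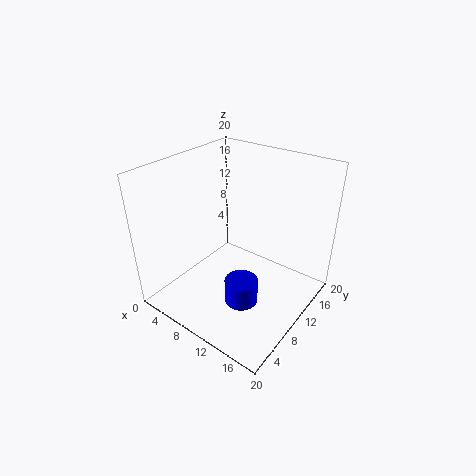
a = 15; b = 4; c = 6; s = 2; col = 'blue'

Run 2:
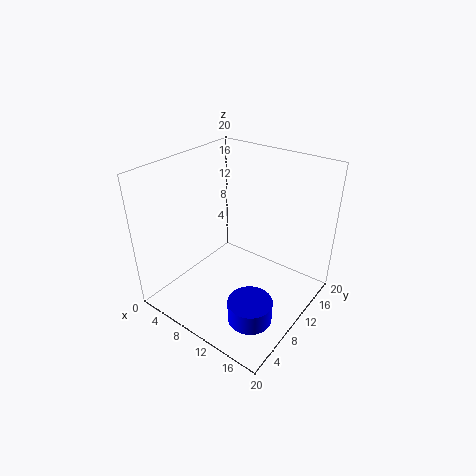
a = 15; b = 6; c = 1; s = 3; col = 'blue'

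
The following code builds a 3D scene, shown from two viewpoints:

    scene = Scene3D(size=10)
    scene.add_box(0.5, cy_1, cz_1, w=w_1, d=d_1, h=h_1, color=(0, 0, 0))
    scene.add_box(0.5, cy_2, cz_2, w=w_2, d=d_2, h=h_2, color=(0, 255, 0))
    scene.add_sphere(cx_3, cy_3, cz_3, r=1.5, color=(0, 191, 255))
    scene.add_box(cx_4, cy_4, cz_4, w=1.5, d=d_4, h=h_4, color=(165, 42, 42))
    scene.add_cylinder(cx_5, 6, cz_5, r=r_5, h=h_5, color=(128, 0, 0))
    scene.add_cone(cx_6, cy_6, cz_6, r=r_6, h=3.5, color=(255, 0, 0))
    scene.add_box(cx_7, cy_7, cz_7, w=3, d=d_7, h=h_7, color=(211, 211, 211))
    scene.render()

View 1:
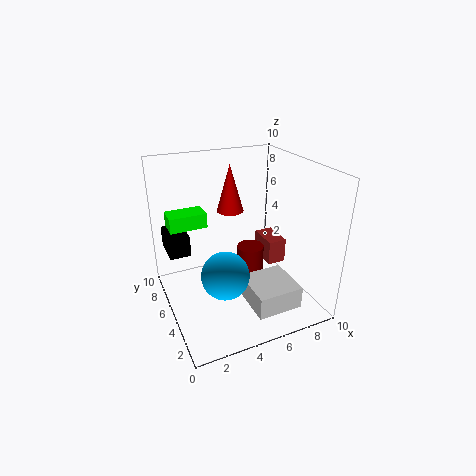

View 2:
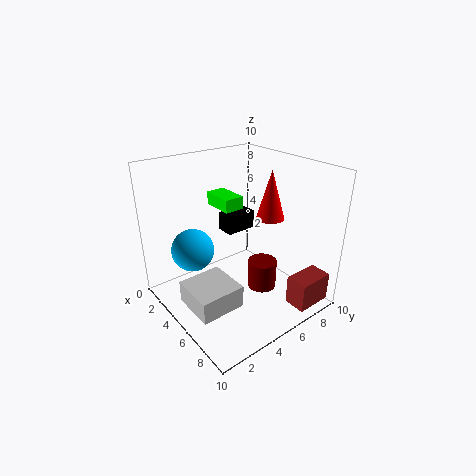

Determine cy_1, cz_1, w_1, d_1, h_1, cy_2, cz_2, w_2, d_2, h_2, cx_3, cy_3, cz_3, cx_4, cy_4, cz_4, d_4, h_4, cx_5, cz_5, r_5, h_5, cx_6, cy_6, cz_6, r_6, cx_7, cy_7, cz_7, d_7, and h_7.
cy_1 = 6.5; cz_1 = 3.5; w_1 = 1.5; d_1 = 2.5; h_1 = 1.5; cy_2 = 5.5; cz_2 = 6; w_2 = 2.5; d_2 = 1.5; h_2 = 1; cx_3 = 3; cy_3 = 2.5; cz_3 = 4; cx_4 = 8.5; cy_4 = 6.5; cz_4 = 1; d_4 = 2.5; h_4 = 2; cx_5 = 6.5; cz_5 = 1.5; r_5 = 1; h_5 = 2; cx_6 = 5.5; cy_6 = 7.5; cz_6 = 6; r_6 = 1; cx_7 = 4.5; cy_7 = 0.5; cz_7 = 1.5; d_7 = 3; h_7 = 1.5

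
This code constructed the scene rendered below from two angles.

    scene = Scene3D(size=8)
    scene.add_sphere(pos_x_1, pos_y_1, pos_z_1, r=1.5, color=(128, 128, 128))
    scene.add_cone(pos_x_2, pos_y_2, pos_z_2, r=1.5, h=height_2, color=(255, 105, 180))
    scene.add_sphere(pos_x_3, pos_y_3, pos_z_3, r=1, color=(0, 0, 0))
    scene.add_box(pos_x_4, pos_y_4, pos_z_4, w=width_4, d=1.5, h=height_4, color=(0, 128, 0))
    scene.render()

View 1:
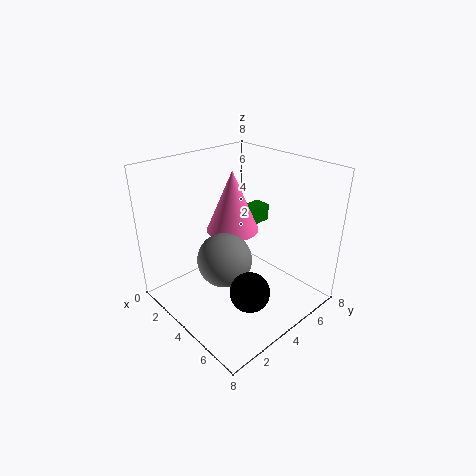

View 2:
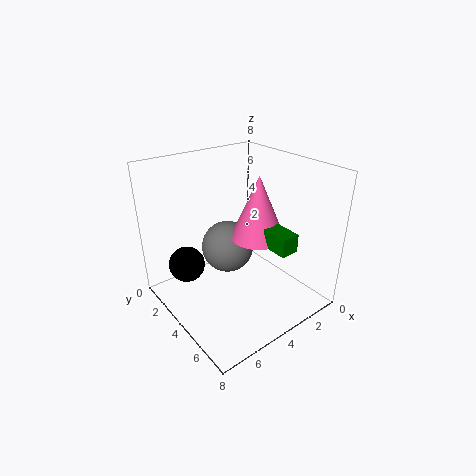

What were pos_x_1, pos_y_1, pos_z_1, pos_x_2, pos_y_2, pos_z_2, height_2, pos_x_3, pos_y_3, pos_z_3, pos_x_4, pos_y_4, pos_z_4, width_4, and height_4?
pos_x_1 = 4
pos_y_1 = 3
pos_z_1 = 3
pos_x_2 = 3
pos_y_2 = 4.5
pos_z_2 = 4
height_2 = 3.5
pos_x_3 = 6.5
pos_y_3 = 2.5
pos_z_3 = 2.5
pos_x_4 = 2.5
pos_y_4 = 5.5
pos_z_4 = 4
width_4 = 1
height_4 = 1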